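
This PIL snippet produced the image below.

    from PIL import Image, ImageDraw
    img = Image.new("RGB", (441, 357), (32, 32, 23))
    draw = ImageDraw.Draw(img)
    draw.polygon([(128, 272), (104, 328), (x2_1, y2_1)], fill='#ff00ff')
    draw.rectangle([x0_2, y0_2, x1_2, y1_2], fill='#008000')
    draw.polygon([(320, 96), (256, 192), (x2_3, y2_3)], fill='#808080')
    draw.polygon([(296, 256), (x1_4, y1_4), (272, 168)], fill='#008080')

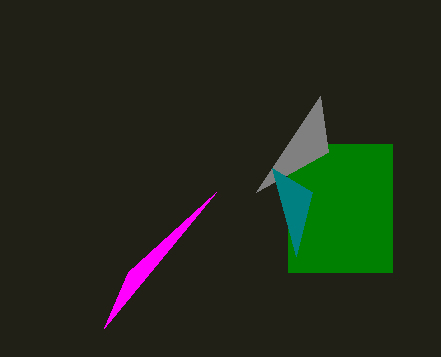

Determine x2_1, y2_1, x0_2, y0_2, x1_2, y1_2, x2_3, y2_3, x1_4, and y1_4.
x2_1 = 216, y2_1 = 192, x0_2 = 288, y0_2 = 144, x1_2 = 392, y1_2 = 272, x2_3 = 328, y2_3 = 152, x1_4 = 312, y1_4 = 192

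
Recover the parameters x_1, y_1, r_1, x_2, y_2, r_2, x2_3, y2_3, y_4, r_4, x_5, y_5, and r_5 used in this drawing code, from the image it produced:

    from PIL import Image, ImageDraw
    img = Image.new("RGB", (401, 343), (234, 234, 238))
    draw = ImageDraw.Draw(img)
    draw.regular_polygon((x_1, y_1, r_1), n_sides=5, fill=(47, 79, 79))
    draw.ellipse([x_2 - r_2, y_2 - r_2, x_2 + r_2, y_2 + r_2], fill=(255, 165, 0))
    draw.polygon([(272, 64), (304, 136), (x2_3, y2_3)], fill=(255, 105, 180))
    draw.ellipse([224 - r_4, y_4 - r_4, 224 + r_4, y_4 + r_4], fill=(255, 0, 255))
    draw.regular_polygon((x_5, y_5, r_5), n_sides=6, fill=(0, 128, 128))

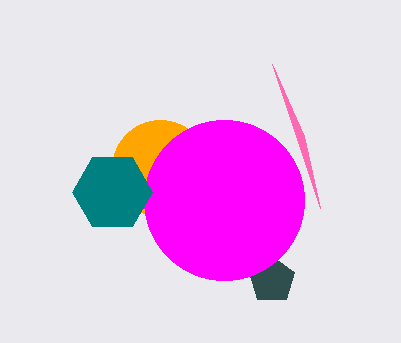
x_1 = 272
y_1 = 280
r_1 = 24
x_2 = 160
y_2 = 168
r_2 = 48
x2_3 = 320
y2_3 = 208
y_4 = 200
r_4 = 80
x_5 = 112
y_5 = 192
r_5 = 40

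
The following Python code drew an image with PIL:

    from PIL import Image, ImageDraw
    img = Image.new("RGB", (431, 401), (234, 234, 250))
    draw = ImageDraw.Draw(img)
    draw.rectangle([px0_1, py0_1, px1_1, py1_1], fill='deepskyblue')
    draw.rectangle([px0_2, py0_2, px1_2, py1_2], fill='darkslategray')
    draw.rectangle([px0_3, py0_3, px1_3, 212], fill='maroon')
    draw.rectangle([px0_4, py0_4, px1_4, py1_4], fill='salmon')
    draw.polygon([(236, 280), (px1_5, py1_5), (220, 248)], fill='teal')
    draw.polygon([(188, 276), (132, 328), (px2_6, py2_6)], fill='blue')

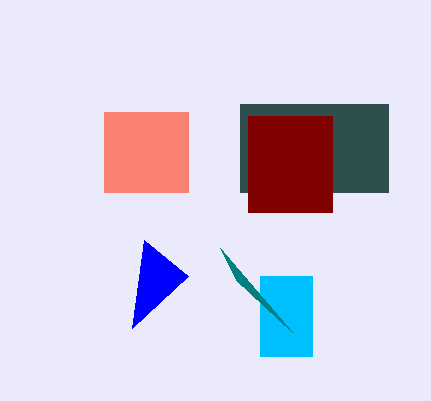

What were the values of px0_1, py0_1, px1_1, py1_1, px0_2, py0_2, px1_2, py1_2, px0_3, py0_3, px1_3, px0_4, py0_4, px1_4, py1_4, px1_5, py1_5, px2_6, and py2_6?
px0_1 = 260; py0_1 = 276; px1_1 = 312; py1_1 = 356; px0_2 = 240; py0_2 = 104; px1_2 = 388; py1_2 = 192; px0_3 = 248; py0_3 = 116; px1_3 = 332; px0_4 = 104; py0_4 = 112; px1_4 = 188; py1_4 = 192; px1_5 = 292; py1_5 = 332; px2_6 = 144; py2_6 = 240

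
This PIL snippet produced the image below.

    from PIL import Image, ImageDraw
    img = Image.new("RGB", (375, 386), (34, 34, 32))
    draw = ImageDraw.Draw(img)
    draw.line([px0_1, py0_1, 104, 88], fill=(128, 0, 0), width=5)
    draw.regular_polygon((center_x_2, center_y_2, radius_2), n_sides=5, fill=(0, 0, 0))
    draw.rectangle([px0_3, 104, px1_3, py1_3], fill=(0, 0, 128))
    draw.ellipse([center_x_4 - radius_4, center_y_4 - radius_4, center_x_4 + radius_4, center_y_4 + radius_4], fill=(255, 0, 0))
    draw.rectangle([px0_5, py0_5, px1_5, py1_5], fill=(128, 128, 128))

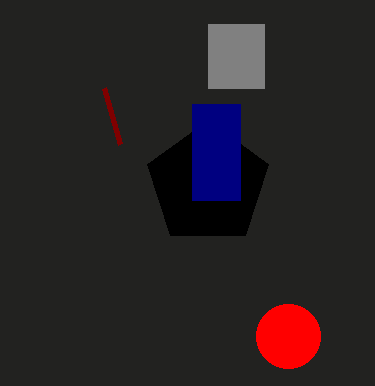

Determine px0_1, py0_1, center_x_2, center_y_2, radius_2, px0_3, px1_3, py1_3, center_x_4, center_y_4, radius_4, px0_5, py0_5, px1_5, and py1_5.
px0_1 = 120
py0_1 = 144
center_x_2 = 208
center_y_2 = 184
radius_2 = 64
px0_3 = 192
px1_3 = 240
py1_3 = 200
center_x_4 = 288
center_y_4 = 336
radius_4 = 32
px0_5 = 208
py0_5 = 24
px1_5 = 264
py1_5 = 88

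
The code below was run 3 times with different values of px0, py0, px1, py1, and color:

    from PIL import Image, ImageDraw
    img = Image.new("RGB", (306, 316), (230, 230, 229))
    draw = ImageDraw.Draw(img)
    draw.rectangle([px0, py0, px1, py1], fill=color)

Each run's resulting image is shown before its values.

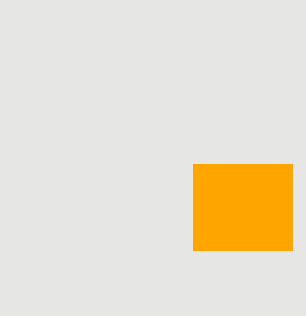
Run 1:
px0 = 193, py0 = 164, px1 = 292, py1 = 250, color = 'orange'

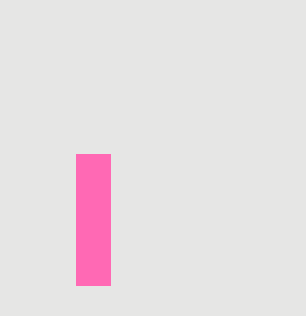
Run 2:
px0 = 76; py0 = 154; px1 = 110; py1 = 285; color = 'hotpink'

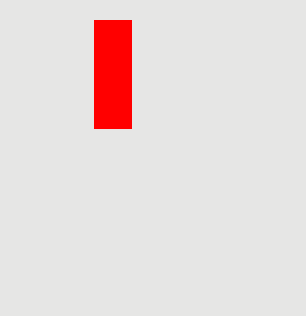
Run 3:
px0 = 94
py0 = 20
px1 = 131
py1 = 128
color = 'red'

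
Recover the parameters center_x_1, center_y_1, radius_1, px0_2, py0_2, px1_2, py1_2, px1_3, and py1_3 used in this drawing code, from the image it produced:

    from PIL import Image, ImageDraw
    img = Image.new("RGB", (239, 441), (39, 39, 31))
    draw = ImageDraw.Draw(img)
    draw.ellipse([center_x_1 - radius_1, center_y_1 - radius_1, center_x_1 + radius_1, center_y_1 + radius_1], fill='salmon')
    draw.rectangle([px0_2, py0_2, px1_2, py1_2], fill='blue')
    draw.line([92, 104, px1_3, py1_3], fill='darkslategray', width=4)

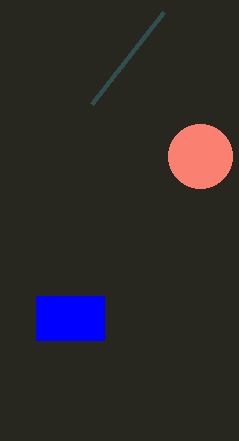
center_x_1 = 200, center_y_1 = 156, radius_1 = 32, px0_2 = 36, py0_2 = 296, px1_2 = 104, py1_2 = 340, px1_3 = 164, py1_3 = 12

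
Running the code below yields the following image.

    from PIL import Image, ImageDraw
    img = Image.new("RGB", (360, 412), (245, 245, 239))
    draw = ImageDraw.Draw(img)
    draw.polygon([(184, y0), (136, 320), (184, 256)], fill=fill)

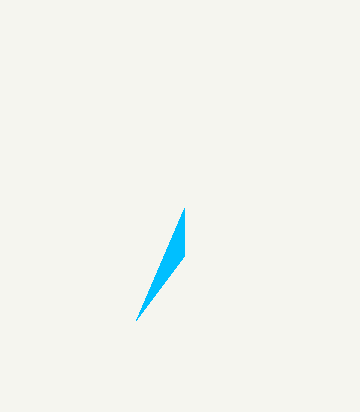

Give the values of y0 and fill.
y0 = 208, fill = 'deepskyblue'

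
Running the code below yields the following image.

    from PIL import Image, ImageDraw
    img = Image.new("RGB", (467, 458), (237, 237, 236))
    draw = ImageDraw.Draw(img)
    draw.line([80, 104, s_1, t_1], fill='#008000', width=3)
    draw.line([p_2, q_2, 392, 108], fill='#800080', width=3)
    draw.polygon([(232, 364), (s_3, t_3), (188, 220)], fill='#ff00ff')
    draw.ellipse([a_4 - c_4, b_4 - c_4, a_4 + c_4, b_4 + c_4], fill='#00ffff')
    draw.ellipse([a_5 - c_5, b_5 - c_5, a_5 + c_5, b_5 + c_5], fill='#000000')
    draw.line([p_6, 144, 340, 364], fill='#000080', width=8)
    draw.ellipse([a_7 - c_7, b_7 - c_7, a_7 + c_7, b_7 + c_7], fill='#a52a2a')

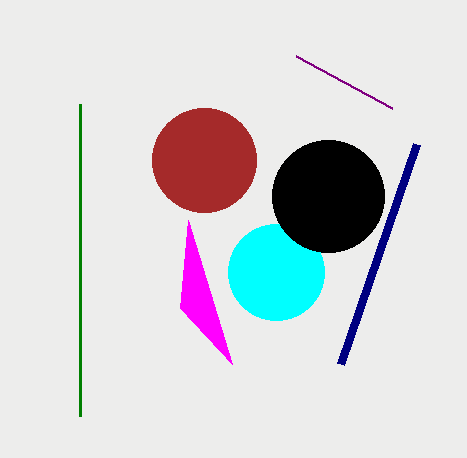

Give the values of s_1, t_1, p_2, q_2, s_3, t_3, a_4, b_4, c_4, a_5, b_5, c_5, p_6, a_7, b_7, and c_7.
s_1 = 80; t_1 = 416; p_2 = 296; q_2 = 56; s_3 = 180; t_3 = 308; a_4 = 276; b_4 = 272; c_4 = 48; a_5 = 328; b_5 = 196; c_5 = 56; p_6 = 416; a_7 = 204; b_7 = 160; c_7 = 52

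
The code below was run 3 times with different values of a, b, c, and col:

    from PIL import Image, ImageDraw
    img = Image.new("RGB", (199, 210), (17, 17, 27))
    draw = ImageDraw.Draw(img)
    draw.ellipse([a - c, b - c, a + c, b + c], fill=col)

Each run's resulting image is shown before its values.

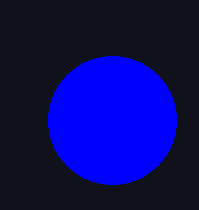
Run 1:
a = 112, b = 120, c = 64, col = 'blue'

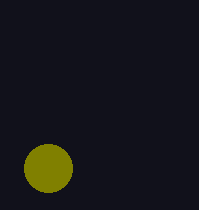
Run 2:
a = 48, b = 168, c = 24, col = 'olive'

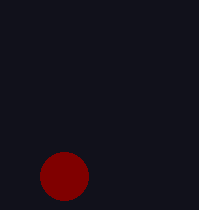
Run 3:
a = 64
b = 176
c = 24
col = 'maroon'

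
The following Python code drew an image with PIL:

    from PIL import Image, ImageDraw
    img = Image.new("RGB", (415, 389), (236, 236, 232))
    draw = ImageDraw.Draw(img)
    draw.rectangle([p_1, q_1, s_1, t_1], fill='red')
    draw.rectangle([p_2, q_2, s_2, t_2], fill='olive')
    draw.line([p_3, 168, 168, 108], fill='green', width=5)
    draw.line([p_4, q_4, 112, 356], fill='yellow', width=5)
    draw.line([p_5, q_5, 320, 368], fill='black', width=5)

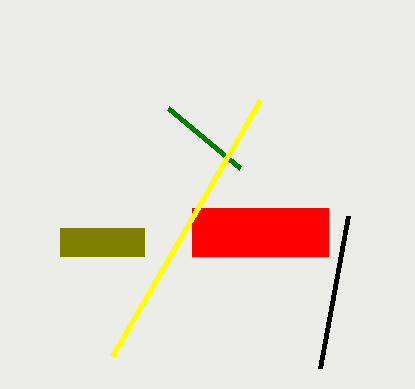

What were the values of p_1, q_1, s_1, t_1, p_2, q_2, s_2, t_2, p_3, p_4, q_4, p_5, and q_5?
p_1 = 192
q_1 = 208
s_1 = 328
t_1 = 256
p_2 = 60
q_2 = 228
s_2 = 144
t_2 = 256
p_3 = 240
p_4 = 260
q_4 = 100
p_5 = 348
q_5 = 216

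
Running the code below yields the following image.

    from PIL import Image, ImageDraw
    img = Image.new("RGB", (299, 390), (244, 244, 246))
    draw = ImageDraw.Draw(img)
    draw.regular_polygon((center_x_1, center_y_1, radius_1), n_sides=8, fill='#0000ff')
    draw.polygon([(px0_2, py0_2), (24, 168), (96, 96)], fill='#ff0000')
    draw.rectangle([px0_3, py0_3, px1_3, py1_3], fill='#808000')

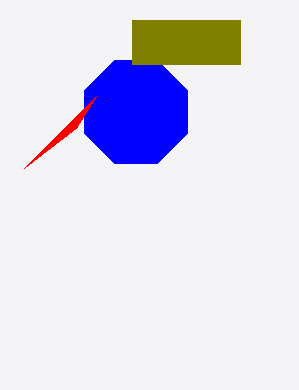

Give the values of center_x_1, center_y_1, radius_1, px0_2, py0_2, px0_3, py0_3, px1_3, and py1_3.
center_x_1 = 136; center_y_1 = 112; radius_1 = 56; px0_2 = 76; py0_2 = 128; px0_3 = 132; py0_3 = 20; px1_3 = 240; py1_3 = 64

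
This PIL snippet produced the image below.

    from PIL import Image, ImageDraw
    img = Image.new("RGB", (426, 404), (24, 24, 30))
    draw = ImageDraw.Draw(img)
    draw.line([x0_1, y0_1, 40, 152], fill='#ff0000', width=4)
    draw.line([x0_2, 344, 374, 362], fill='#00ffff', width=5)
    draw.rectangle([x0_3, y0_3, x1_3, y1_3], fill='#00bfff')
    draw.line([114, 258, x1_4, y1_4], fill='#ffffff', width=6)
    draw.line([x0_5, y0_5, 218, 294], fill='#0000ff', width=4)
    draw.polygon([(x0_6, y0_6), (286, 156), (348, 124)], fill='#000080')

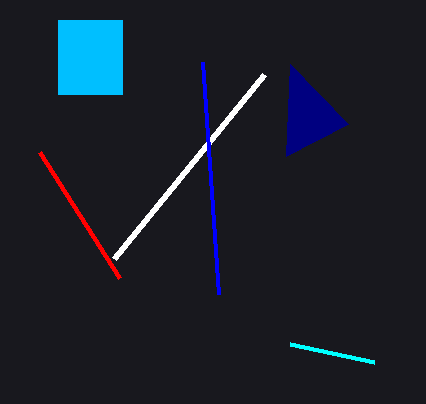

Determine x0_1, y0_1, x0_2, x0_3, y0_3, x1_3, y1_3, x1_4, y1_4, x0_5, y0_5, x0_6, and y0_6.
x0_1 = 120; y0_1 = 278; x0_2 = 290; x0_3 = 58; y0_3 = 20; x1_3 = 122; y1_3 = 94; x1_4 = 264; y1_4 = 74; x0_5 = 202; y0_5 = 62; x0_6 = 290; y0_6 = 64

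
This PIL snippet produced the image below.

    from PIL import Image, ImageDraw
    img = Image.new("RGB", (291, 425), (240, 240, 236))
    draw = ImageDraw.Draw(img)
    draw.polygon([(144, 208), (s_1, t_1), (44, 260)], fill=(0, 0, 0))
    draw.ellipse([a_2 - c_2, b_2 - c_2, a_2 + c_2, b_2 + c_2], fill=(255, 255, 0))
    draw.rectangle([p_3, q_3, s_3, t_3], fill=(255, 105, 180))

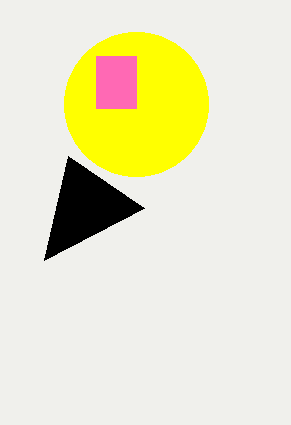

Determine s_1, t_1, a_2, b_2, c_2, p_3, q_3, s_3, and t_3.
s_1 = 68; t_1 = 156; a_2 = 136; b_2 = 104; c_2 = 72; p_3 = 96; q_3 = 56; s_3 = 136; t_3 = 108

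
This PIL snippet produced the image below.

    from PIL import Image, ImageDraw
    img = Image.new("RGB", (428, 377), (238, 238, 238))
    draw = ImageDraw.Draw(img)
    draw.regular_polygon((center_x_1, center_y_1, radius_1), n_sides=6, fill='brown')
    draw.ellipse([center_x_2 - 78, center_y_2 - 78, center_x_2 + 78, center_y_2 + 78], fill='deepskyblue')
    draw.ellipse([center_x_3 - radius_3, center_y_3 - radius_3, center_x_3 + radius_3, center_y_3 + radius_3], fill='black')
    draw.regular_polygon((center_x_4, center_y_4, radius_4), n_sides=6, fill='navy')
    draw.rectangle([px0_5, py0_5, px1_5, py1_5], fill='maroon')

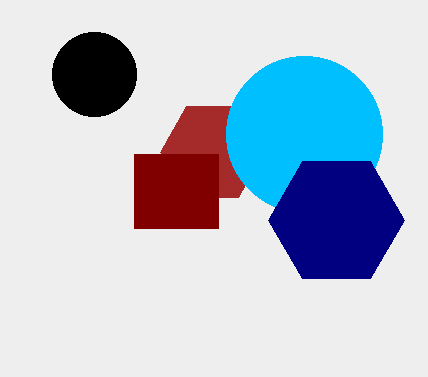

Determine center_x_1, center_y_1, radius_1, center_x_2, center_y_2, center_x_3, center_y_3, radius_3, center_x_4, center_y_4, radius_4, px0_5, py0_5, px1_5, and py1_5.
center_x_1 = 212, center_y_1 = 152, radius_1 = 52, center_x_2 = 304, center_y_2 = 134, center_x_3 = 94, center_y_3 = 74, radius_3 = 42, center_x_4 = 336, center_y_4 = 220, radius_4 = 68, px0_5 = 134, py0_5 = 154, px1_5 = 218, py1_5 = 228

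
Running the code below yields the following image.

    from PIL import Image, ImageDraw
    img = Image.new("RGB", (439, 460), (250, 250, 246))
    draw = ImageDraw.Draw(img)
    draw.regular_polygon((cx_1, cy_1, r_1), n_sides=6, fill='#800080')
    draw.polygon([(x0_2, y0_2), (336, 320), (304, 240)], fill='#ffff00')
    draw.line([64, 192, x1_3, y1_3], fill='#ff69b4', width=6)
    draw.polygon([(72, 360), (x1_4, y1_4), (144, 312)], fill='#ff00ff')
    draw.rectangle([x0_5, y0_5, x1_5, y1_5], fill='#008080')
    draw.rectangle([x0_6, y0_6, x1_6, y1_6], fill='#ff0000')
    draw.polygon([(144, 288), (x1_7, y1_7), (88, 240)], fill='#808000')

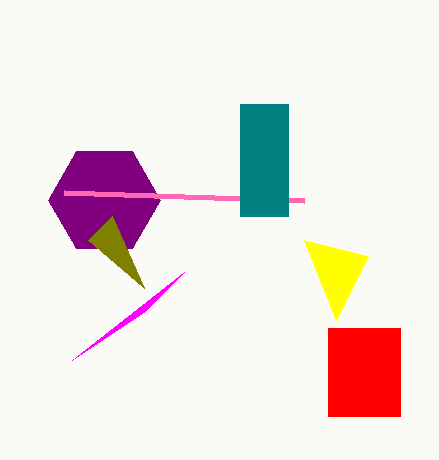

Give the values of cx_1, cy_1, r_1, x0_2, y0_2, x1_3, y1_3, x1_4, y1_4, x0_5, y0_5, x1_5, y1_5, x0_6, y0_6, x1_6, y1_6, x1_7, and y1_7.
cx_1 = 104; cy_1 = 200; r_1 = 56; x0_2 = 368; y0_2 = 256; x1_3 = 304; y1_3 = 200; x1_4 = 184; y1_4 = 272; x0_5 = 240; y0_5 = 104; x1_5 = 288; y1_5 = 216; x0_6 = 328; y0_6 = 328; x1_6 = 400; y1_6 = 416; x1_7 = 112; y1_7 = 216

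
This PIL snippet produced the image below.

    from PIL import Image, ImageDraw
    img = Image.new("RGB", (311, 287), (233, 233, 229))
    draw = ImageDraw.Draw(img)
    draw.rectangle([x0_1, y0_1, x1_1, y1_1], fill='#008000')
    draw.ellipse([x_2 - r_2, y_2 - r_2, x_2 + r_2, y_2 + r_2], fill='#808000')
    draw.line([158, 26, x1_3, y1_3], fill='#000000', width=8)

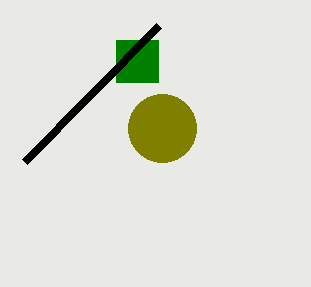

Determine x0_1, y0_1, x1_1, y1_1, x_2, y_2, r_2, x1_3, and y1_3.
x0_1 = 116
y0_1 = 40
x1_1 = 158
y1_1 = 82
x_2 = 162
y_2 = 128
r_2 = 34
x1_3 = 24
y1_3 = 162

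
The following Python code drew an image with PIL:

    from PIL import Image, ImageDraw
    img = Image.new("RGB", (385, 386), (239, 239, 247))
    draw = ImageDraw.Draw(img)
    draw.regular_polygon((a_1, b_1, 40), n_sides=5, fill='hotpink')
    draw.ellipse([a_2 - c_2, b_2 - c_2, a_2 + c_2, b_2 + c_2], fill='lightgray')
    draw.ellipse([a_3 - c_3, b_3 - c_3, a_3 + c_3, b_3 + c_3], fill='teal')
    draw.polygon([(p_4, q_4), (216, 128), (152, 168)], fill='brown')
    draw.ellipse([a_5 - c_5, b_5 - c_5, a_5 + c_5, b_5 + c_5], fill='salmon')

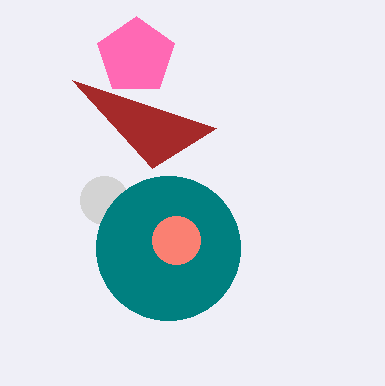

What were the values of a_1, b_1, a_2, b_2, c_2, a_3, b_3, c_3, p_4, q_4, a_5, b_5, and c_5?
a_1 = 136, b_1 = 56, a_2 = 104, b_2 = 200, c_2 = 24, a_3 = 168, b_3 = 248, c_3 = 72, p_4 = 72, q_4 = 80, a_5 = 176, b_5 = 240, c_5 = 24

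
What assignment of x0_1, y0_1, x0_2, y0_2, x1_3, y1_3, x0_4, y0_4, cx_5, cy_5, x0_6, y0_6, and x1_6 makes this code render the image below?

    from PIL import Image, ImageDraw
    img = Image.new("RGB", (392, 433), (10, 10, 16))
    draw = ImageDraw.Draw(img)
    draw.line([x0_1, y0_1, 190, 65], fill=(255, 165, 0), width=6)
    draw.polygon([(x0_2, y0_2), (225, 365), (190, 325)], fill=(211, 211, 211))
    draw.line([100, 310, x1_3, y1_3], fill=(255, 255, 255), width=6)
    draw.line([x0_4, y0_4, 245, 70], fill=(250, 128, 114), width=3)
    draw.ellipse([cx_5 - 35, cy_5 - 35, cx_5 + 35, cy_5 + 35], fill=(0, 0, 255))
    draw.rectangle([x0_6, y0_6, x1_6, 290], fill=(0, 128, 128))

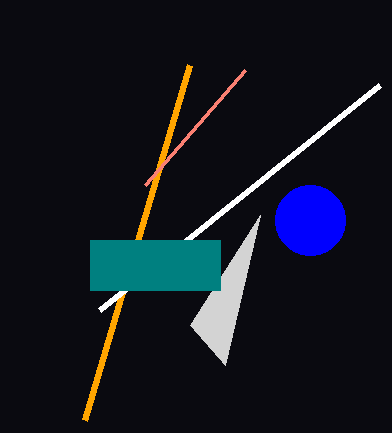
x0_1 = 85; y0_1 = 420; x0_2 = 260; y0_2 = 215; x1_3 = 380; y1_3 = 85; x0_4 = 145; y0_4 = 185; cx_5 = 310; cy_5 = 220; x0_6 = 90; y0_6 = 240; x1_6 = 220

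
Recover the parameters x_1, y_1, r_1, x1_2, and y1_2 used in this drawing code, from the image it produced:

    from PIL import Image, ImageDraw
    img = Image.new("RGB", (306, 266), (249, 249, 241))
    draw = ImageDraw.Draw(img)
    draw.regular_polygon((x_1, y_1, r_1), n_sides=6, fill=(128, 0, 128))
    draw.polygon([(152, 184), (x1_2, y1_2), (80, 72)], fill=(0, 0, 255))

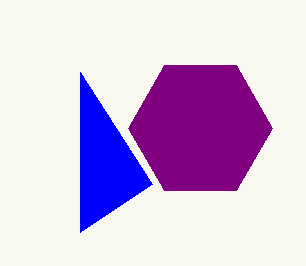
x_1 = 200
y_1 = 128
r_1 = 72
x1_2 = 80
y1_2 = 232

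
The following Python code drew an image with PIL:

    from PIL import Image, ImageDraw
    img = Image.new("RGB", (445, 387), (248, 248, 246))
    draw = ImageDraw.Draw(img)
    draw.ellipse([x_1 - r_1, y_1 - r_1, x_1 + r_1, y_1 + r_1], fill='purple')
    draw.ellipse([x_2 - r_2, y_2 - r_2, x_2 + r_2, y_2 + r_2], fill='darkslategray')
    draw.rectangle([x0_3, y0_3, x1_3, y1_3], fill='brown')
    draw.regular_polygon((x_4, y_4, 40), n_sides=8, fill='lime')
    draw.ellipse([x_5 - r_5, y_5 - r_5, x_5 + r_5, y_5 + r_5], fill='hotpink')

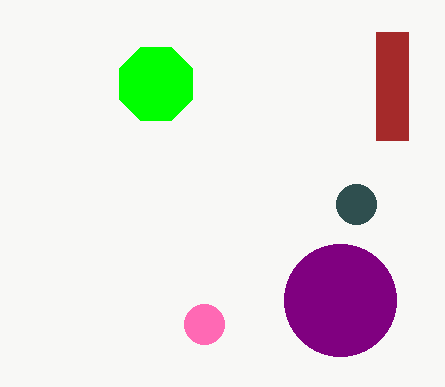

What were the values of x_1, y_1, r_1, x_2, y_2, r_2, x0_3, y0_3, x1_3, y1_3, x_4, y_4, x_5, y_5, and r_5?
x_1 = 340, y_1 = 300, r_1 = 56, x_2 = 356, y_2 = 204, r_2 = 20, x0_3 = 376, y0_3 = 32, x1_3 = 408, y1_3 = 140, x_4 = 156, y_4 = 84, x_5 = 204, y_5 = 324, r_5 = 20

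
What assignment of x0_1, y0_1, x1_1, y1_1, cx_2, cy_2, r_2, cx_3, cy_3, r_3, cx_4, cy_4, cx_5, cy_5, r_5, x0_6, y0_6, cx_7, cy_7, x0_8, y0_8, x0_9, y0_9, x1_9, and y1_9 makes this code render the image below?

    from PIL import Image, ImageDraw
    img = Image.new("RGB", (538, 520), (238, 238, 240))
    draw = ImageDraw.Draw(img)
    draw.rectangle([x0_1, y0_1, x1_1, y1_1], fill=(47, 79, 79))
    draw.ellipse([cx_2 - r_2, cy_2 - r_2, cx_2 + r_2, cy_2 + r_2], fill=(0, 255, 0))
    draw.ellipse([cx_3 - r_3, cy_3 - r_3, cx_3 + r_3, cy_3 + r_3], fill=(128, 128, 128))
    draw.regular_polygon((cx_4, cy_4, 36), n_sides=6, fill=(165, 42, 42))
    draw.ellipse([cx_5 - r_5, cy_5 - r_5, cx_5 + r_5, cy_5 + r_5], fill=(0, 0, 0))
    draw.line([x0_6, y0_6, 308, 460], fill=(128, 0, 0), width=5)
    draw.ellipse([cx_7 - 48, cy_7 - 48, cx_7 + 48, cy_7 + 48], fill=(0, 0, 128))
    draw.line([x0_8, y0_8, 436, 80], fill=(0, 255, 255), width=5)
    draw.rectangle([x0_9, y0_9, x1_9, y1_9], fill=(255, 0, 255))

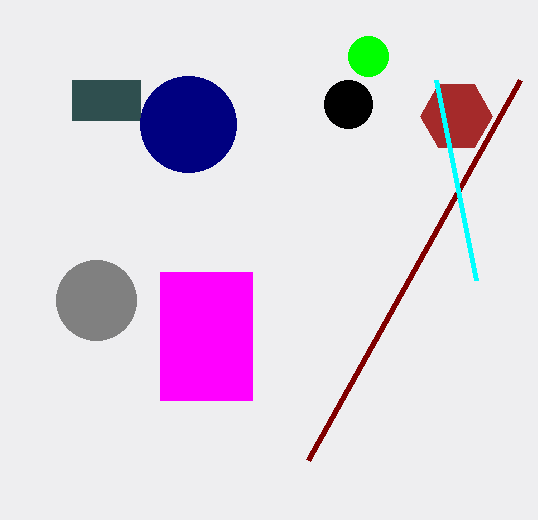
x0_1 = 72, y0_1 = 80, x1_1 = 140, y1_1 = 120, cx_2 = 368, cy_2 = 56, r_2 = 20, cx_3 = 96, cy_3 = 300, r_3 = 40, cx_4 = 456, cy_4 = 116, cx_5 = 348, cy_5 = 104, r_5 = 24, x0_6 = 520, y0_6 = 80, cx_7 = 188, cy_7 = 124, x0_8 = 476, y0_8 = 280, x0_9 = 160, y0_9 = 272, x1_9 = 252, y1_9 = 400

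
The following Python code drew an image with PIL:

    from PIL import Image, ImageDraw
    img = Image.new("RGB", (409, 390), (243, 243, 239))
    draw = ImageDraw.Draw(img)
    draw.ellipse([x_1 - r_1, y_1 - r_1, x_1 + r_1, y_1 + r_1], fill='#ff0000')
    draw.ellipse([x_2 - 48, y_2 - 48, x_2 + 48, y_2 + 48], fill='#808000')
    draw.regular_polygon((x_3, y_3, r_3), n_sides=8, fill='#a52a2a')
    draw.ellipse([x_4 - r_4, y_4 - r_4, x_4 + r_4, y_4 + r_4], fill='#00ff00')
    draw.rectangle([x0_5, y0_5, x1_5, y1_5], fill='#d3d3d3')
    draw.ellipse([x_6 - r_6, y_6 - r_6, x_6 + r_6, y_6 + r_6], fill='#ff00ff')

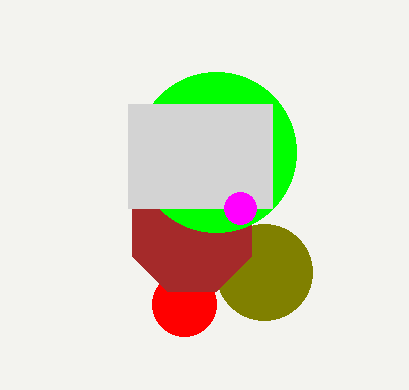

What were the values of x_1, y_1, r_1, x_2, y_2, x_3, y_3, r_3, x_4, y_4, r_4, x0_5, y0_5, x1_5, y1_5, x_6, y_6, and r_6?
x_1 = 184
y_1 = 304
r_1 = 32
x_2 = 264
y_2 = 272
x_3 = 192
y_3 = 232
r_3 = 64
x_4 = 216
y_4 = 152
r_4 = 80
x0_5 = 128
y0_5 = 104
x1_5 = 272
y1_5 = 208
x_6 = 240
y_6 = 208
r_6 = 16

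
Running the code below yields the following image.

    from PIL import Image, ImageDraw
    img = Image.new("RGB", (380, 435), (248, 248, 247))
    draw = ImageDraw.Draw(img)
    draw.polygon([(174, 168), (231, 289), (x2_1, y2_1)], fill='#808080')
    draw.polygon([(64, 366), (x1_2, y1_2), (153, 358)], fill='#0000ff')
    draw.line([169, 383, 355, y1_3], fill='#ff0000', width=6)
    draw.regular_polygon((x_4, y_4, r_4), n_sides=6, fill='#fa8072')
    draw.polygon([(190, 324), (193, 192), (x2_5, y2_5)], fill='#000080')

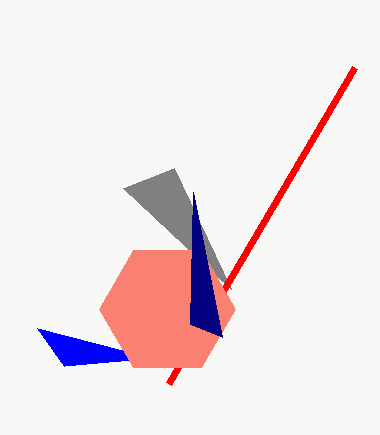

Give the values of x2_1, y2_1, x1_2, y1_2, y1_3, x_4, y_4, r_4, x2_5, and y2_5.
x2_1 = 123
y2_1 = 188
x1_2 = 37
y1_2 = 328
y1_3 = 67
x_4 = 167
y_4 = 309
r_4 = 68
x2_5 = 222
y2_5 = 337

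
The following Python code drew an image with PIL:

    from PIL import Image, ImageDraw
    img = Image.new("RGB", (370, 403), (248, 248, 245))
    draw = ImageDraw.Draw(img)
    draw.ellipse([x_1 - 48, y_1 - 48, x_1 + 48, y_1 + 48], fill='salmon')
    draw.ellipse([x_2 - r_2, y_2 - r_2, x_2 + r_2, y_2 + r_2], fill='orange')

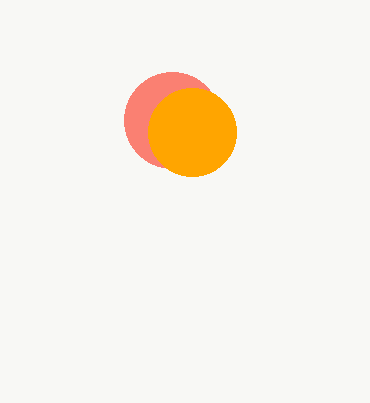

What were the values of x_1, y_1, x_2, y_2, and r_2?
x_1 = 172; y_1 = 120; x_2 = 192; y_2 = 132; r_2 = 44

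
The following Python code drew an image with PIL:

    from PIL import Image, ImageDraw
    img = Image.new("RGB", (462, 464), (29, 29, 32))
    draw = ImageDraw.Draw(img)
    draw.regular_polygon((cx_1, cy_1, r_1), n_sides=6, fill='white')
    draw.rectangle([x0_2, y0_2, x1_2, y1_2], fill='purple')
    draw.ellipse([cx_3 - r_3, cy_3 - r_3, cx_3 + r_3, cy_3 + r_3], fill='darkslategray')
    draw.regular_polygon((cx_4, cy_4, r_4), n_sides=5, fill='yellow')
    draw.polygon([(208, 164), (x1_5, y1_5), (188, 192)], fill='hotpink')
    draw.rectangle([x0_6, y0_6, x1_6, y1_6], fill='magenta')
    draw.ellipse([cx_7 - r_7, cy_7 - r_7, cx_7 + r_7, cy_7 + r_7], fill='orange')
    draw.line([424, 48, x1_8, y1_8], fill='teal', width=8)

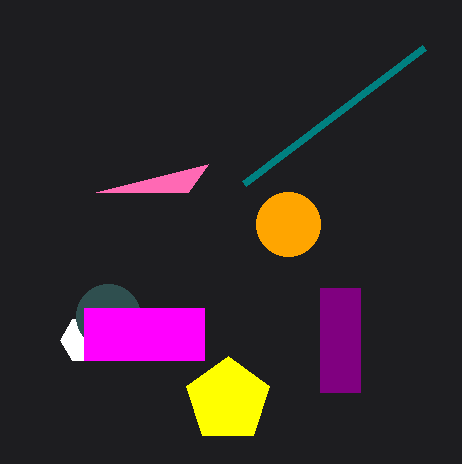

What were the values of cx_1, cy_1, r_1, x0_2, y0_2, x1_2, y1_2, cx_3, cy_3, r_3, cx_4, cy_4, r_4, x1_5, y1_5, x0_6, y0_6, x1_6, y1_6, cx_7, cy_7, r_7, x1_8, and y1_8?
cx_1 = 84; cy_1 = 340; r_1 = 24; x0_2 = 320; y0_2 = 288; x1_2 = 360; y1_2 = 392; cx_3 = 108; cy_3 = 316; r_3 = 32; cx_4 = 228; cy_4 = 400; r_4 = 44; x1_5 = 96; y1_5 = 192; x0_6 = 84; y0_6 = 308; x1_6 = 204; y1_6 = 360; cx_7 = 288; cy_7 = 224; r_7 = 32; x1_8 = 244; y1_8 = 184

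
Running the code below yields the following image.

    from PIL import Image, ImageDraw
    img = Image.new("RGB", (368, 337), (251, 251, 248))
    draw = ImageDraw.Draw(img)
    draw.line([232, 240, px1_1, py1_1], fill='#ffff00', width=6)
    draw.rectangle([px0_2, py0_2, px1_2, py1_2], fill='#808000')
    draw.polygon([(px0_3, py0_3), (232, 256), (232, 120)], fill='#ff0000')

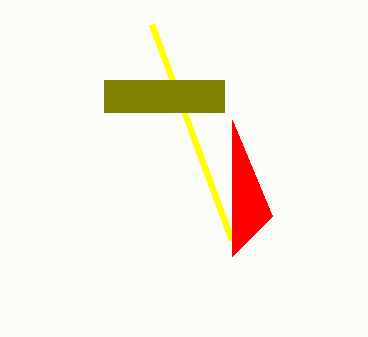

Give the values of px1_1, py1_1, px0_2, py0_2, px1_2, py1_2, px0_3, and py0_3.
px1_1 = 152
py1_1 = 24
px0_2 = 104
py0_2 = 80
px1_2 = 224
py1_2 = 112
px0_3 = 272
py0_3 = 216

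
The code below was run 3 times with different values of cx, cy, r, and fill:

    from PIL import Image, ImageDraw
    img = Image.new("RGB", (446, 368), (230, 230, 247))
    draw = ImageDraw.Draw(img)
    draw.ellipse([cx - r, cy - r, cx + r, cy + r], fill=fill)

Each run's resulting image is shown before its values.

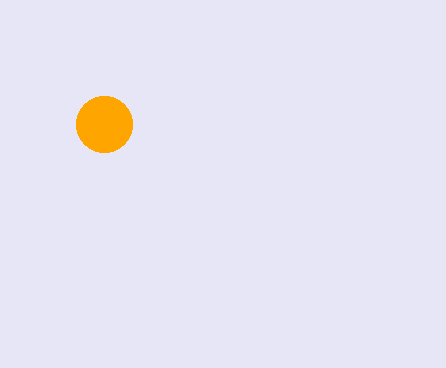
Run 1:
cx = 104, cy = 124, r = 28, fill = 'orange'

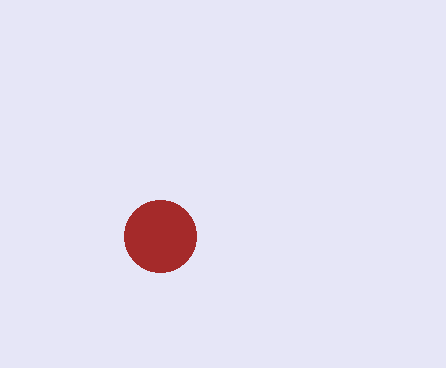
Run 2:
cx = 160, cy = 236, r = 36, fill = 'brown'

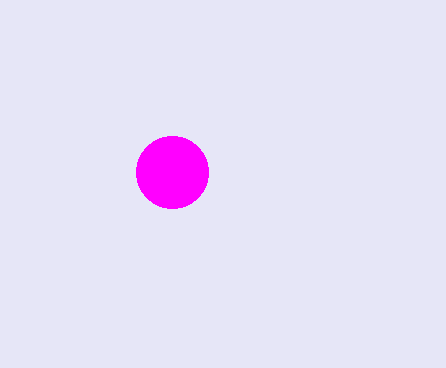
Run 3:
cx = 172
cy = 172
r = 36
fill = 'magenta'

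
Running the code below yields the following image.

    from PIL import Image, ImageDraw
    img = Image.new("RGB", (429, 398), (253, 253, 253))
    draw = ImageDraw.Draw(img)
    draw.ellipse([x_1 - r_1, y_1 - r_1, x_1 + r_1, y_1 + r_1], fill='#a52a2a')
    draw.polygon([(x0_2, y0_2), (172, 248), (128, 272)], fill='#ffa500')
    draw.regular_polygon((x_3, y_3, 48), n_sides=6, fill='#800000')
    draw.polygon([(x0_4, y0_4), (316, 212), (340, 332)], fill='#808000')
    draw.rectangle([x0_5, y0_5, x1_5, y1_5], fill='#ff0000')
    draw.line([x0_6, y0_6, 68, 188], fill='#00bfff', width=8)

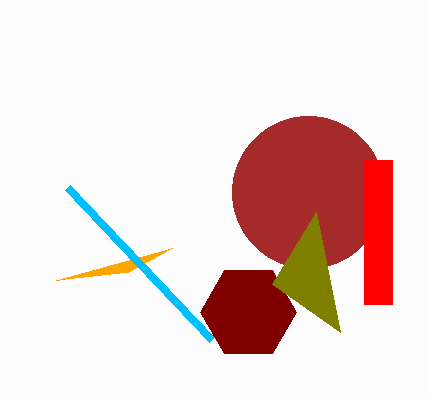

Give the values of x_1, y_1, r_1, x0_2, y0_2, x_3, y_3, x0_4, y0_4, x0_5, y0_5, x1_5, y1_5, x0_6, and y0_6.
x_1 = 308; y_1 = 192; r_1 = 76; x0_2 = 56; y0_2 = 280; x_3 = 248; y_3 = 312; x0_4 = 272; y0_4 = 284; x0_5 = 364; y0_5 = 160; x1_5 = 392; y1_5 = 304; x0_6 = 212; y0_6 = 340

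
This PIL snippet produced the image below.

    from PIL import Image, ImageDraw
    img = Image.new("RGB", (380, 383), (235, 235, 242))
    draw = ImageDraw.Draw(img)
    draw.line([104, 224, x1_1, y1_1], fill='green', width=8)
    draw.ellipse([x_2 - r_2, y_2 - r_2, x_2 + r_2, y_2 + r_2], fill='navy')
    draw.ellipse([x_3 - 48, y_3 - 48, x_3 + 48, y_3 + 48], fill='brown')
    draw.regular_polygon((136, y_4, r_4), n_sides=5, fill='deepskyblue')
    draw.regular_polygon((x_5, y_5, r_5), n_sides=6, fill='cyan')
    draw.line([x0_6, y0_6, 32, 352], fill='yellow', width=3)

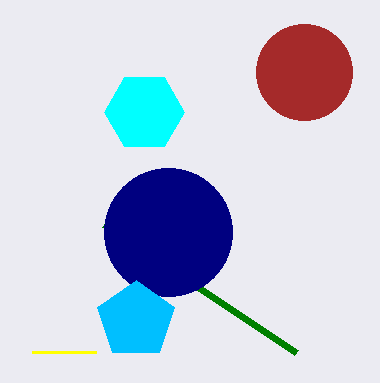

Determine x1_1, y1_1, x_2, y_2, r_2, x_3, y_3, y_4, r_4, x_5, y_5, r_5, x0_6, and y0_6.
x1_1 = 296, y1_1 = 352, x_2 = 168, y_2 = 232, r_2 = 64, x_3 = 304, y_3 = 72, y_4 = 320, r_4 = 40, x_5 = 144, y_5 = 112, r_5 = 40, x0_6 = 96, y0_6 = 352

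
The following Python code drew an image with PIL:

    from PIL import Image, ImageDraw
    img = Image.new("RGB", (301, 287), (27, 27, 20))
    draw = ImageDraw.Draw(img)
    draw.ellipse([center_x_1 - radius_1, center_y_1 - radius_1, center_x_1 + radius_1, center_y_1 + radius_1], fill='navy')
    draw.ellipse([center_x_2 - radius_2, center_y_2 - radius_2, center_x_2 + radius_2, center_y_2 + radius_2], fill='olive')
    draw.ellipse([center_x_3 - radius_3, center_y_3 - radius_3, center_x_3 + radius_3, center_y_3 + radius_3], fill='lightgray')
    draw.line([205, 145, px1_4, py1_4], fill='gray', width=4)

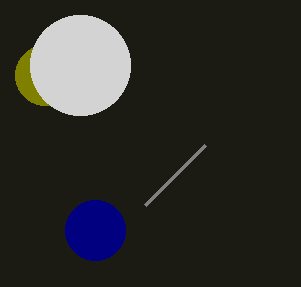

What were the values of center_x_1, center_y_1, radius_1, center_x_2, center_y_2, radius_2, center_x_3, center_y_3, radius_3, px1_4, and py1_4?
center_x_1 = 95
center_y_1 = 230
radius_1 = 30
center_x_2 = 45
center_y_2 = 75
radius_2 = 30
center_x_3 = 80
center_y_3 = 65
radius_3 = 50
px1_4 = 145
py1_4 = 205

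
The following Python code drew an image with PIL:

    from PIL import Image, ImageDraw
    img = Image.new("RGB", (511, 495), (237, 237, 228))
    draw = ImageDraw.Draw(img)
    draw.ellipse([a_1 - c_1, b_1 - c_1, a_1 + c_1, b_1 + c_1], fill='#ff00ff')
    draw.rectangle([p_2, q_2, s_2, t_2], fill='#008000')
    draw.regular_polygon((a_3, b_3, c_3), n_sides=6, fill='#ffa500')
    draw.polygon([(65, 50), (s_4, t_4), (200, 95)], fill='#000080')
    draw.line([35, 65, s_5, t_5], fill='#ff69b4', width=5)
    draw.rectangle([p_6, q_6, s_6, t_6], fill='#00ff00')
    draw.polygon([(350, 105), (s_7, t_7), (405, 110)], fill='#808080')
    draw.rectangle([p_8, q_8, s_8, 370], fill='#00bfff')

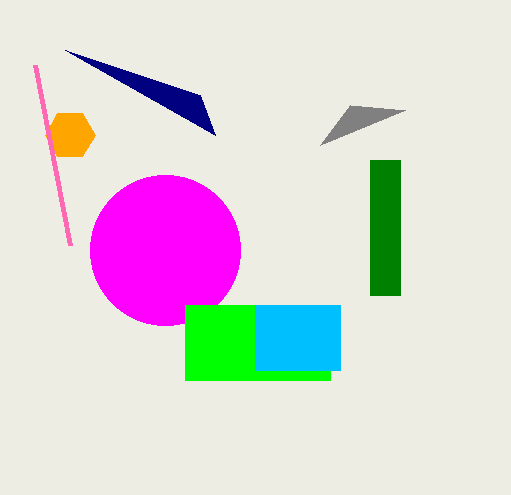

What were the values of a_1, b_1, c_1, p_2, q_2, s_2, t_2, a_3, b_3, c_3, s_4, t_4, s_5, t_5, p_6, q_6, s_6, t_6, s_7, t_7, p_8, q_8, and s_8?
a_1 = 165; b_1 = 250; c_1 = 75; p_2 = 370; q_2 = 160; s_2 = 400; t_2 = 295; a_3 = 70; b_3 = 135; c_3 = 25; s_4 = 215; t_4 = 135; s_5 = 70; t_5 = 245; p_6 = 185; q_6 = 305; s_6 = 330; t_6 = 380; s_7 = 320; t_7 = 145; p_8 = 255; q_8 = 305; s_8 = 340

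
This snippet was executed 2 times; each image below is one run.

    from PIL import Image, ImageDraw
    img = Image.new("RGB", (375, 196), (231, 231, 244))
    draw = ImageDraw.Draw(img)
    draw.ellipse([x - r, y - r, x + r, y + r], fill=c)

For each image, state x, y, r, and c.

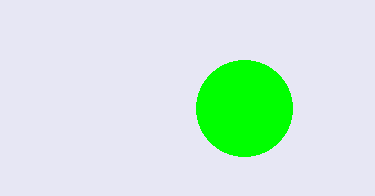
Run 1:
x = 244; y = 108; r = 48; c = 'lime'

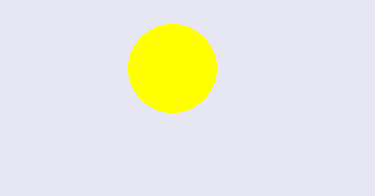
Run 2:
x = 172
y = 68
r = 44
c = 'yellow'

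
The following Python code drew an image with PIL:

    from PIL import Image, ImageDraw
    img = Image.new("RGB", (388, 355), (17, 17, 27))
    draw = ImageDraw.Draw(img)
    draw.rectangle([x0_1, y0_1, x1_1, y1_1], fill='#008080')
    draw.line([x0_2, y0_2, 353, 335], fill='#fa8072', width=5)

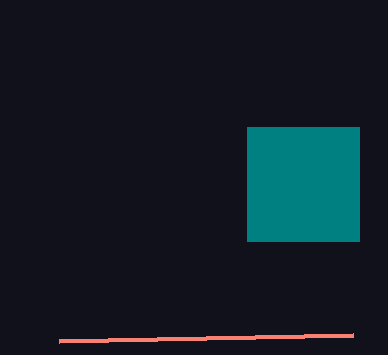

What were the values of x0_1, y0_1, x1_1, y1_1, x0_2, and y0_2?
x0_1 = 247; y0_1 = 127; x1_1 = 359; y1_1 = 241; x0_2 = 59; y0_2 = 341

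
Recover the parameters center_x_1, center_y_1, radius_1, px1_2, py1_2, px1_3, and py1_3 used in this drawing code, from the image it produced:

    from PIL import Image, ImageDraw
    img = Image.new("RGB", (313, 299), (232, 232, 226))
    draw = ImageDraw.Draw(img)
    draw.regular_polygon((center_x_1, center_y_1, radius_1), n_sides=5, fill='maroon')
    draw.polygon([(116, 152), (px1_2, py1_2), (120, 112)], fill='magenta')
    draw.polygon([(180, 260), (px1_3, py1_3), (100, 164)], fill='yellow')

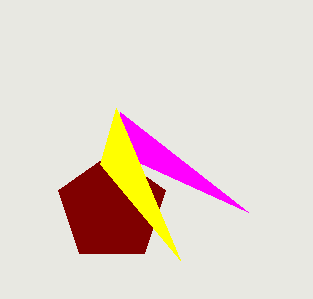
center_x_1 = 112; center_y_1 = 208; radius_1 = 56; px1_2 = 248; py1_2 = 212; px1_3 = 116; py1_3 = 108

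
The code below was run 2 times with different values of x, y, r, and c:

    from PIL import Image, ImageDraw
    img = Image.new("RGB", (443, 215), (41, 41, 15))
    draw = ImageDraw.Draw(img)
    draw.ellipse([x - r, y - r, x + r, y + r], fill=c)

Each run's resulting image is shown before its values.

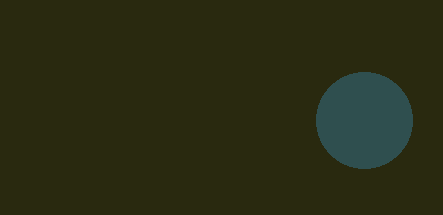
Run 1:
x = 364; y = 120; r = 48; c = 'darkslategray'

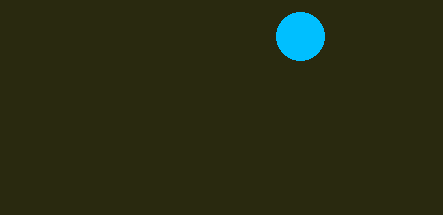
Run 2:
x = 300
y = 36
r = 24
c = 'deepskyblue'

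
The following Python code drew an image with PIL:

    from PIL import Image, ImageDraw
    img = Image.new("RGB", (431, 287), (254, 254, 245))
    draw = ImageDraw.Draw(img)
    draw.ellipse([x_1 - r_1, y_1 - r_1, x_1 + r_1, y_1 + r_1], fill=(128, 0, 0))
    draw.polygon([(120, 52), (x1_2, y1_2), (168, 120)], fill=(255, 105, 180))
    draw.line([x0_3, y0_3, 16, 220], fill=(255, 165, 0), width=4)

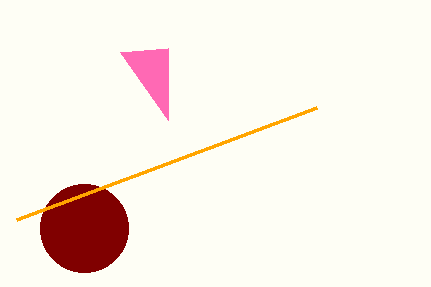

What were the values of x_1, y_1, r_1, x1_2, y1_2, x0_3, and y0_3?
x_1 = 84
y_1 = 228
r_1 = 44
x1_2 = 168
y1_2 = 48
x0_3 = 316
y0_3 = 108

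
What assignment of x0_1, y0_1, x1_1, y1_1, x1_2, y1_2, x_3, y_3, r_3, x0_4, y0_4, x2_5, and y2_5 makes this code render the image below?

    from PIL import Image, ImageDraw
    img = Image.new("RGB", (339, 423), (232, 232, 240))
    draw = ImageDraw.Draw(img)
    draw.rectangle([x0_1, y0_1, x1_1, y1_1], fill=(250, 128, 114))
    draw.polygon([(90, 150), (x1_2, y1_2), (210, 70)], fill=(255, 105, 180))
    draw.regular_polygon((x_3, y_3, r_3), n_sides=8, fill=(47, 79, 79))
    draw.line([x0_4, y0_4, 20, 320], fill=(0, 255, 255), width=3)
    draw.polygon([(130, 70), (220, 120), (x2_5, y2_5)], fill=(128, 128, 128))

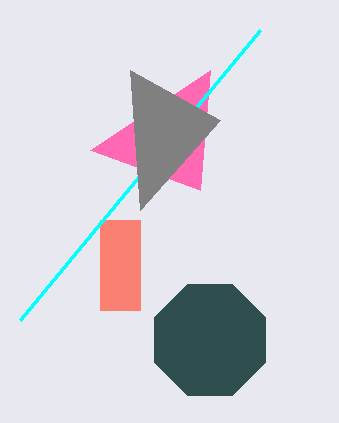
x0_1 = 100, y0_1 = 220, x1_1 = 140, y1_1 = 310, x1_2 = 200, y1_2 = 190, x_3 = 210, y_3 = 340, r_3 = 60, x0_4 = 260, y0_4 = 30, x2_5 = 140, y2_5 = 210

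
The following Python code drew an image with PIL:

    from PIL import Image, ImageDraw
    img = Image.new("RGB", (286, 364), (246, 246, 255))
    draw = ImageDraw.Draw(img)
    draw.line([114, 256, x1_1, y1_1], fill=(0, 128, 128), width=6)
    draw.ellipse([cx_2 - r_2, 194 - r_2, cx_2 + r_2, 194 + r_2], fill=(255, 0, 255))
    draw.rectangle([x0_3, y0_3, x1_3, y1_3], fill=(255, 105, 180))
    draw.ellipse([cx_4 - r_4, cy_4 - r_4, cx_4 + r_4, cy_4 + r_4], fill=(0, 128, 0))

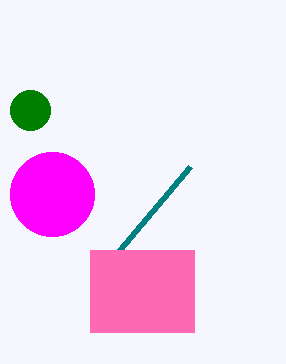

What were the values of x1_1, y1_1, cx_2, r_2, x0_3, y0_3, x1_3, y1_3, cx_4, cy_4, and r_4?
x1_1 = 190; y1_1 = 166; cx_2 = 52; r_2 = 42; x0_3 = 90; y0_3 = 250; x1_3 = 194; y1_3 = 332; cx_4 = 30; cy_4 = 110; r_4 = 20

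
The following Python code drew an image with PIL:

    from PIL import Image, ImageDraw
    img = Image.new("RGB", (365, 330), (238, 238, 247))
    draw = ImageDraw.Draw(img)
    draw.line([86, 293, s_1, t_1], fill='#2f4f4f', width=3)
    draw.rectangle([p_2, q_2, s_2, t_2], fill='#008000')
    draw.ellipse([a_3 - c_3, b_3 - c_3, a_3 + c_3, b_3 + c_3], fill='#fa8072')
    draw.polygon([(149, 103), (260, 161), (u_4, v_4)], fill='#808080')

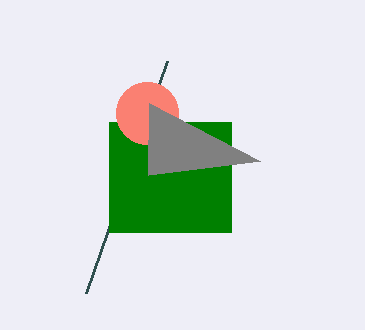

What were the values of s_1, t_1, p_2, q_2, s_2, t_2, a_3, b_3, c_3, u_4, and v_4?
s_1 = 167
t_1 = 61
p_2 = 109
q_2 = 122
s_2 = 231
t_2 = 232
a_3 = 147
b_3 = 113
c_3 = 31
u_4 = 148
v_4 = 175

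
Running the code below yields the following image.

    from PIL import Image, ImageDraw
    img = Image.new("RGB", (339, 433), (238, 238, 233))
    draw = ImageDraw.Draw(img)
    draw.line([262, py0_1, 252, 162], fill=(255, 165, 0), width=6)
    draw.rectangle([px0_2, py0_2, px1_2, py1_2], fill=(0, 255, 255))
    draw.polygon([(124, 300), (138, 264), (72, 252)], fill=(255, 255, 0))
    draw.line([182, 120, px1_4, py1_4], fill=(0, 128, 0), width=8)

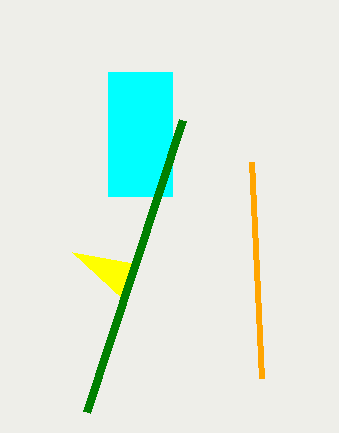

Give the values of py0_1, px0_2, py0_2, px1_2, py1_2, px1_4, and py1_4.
py0_1 = 378
px0_2 = 108
py0_2 = 72
px1_2 = 172
py1_2 = 196
px1_4 = 86
py1_4 = 412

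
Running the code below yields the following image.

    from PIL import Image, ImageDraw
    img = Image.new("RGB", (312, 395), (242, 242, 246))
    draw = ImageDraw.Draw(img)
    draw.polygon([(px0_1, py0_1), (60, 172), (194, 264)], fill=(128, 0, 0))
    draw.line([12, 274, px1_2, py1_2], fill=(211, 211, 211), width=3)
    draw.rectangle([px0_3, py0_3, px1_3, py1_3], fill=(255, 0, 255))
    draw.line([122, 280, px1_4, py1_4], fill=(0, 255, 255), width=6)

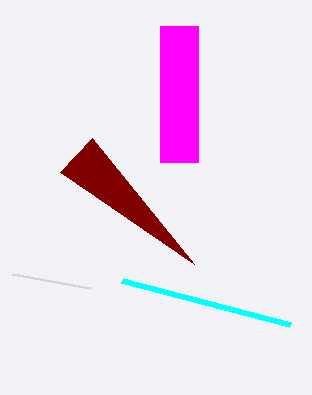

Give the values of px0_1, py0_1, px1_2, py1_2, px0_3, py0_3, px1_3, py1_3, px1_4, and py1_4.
px0_1 = 92
py0_1 = 138
px1_2 = 90
py1_2 = 288
px0_3 = 160
py0_3 = 26
px1_3 = 198
py1_3 = 162
px1_4 = 290
py1_4 = 324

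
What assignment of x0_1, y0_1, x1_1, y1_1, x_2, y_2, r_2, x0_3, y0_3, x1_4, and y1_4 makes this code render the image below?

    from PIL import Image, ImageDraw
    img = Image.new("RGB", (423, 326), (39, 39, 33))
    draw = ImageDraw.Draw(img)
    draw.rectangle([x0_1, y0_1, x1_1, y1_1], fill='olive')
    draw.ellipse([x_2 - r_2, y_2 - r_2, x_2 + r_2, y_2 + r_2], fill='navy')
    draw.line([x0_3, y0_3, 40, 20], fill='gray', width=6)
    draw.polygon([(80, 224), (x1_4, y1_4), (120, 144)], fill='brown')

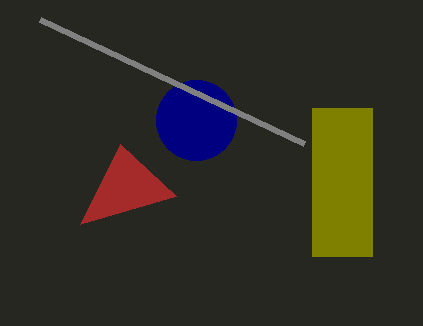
x0_1 = 312, y0_1 = 108, x1_1 = 372, y1_1 = 256, x_2 = 196, y_2 = 120, r_2 = 40, x0_3 = 304, y0_3 = 144, x1_4 = 176, y1_4 = 196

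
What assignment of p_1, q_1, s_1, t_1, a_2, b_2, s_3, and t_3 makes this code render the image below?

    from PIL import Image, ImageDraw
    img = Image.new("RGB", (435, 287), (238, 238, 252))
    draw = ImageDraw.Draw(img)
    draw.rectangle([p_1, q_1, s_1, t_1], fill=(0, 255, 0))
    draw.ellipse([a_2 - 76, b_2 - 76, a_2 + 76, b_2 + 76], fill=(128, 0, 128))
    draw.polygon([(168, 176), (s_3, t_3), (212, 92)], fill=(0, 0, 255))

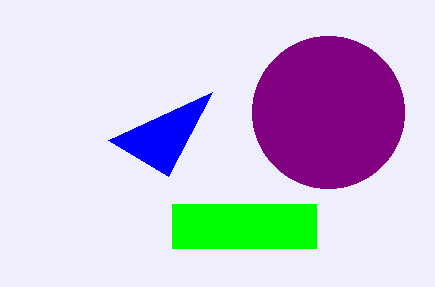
p_1 = 172; q_1 = 204; s_1 = 316; t_1 = 248; a_2 = 328; b_2 = 112; s_3 = 108; t_3 = 140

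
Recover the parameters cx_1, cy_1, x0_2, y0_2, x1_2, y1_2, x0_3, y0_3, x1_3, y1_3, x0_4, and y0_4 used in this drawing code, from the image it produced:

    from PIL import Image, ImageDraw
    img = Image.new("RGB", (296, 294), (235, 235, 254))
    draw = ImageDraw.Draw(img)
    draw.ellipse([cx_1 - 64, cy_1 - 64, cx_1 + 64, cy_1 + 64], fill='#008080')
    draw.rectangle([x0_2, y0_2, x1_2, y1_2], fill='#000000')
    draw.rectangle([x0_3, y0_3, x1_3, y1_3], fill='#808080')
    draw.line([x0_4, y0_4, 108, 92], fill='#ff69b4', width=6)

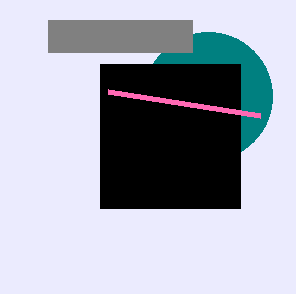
cx_1 = 208, cy_1 = 96, x0_2 = 100, y0_2 = 64, x1_2 = 240, y1_2 = 208, x0_3 = 48, y0_3 = 20, x1_3 = 192, y1_3 = 52, x0_4 = 260, y0_4 = 116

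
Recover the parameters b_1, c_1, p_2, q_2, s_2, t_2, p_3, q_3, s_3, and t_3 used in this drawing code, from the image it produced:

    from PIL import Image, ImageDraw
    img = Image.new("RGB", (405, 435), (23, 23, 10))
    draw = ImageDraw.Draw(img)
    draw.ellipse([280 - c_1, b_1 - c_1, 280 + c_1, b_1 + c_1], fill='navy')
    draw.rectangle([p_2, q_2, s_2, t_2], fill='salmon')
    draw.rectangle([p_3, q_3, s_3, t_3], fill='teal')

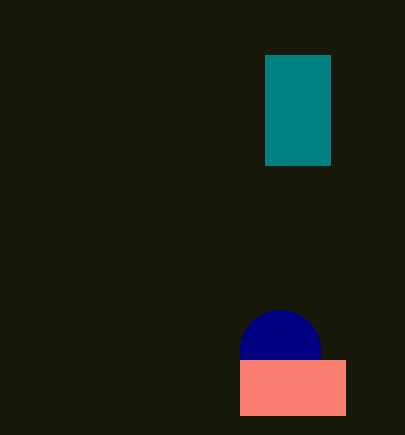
b_1 = 350
c_1 = 40
p_2 = 240
q_2 = 360
s_2 = 345
t_2 = 415
p_3 = 265
q_3 = 55
s_3 = 330
t_3 = 165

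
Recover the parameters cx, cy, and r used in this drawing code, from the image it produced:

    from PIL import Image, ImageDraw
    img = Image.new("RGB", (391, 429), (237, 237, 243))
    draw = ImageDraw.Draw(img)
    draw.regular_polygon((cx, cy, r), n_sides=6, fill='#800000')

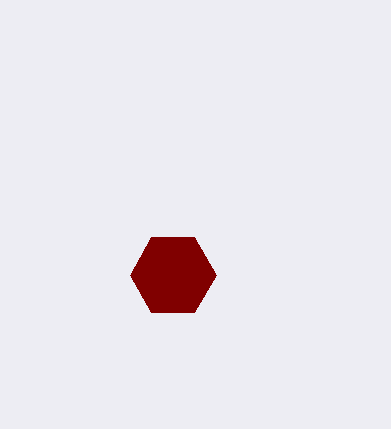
cx = 173, cy = 275, r = 43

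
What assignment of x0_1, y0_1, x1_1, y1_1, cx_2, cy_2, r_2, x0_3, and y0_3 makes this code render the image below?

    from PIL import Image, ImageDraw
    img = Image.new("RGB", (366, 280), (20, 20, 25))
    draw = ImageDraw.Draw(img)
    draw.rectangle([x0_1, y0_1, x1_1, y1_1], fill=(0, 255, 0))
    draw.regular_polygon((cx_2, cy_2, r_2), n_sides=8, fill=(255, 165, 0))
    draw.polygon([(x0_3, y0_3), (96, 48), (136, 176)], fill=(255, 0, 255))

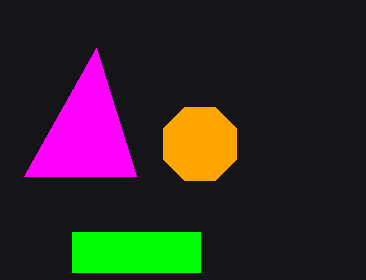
x0_1 = 72
y0_1 = 232
x1_1 = 200
y1_1 = 272
cx_2 = 200
cy_2 = 144
r_2 = 40
x0_3 = 24
y0_3 = 176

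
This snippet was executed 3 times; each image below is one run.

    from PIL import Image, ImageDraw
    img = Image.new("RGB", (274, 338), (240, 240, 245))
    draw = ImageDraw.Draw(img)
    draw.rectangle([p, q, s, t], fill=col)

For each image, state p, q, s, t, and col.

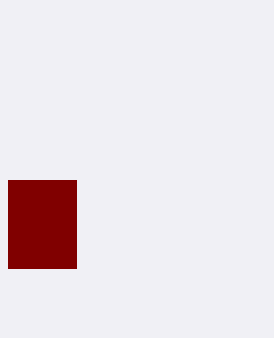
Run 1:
p = 8, q = 180, s = 76, t = 268, col = 'maroon'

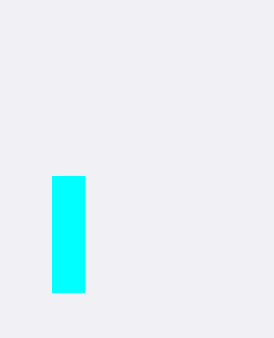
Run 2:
p = 52; q = 176; s = 84; t = 292; col = 'cyan'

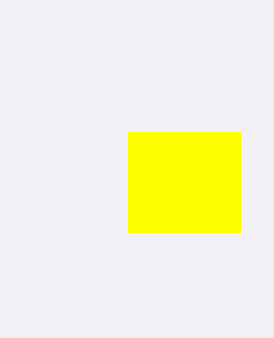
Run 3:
p = 128
q = 132
s = 240
t = 232
col = 'yellow'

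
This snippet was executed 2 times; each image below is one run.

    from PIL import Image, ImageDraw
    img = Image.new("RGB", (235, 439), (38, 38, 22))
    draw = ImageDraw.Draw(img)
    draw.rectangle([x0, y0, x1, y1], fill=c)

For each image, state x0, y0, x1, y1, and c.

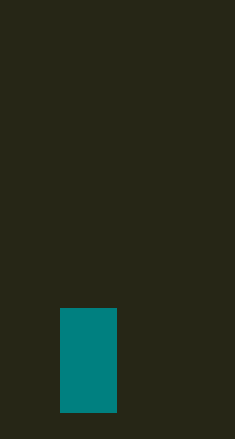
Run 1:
x0 = 60, y0 = 308, x1 = 116, y1 = 412, c = 'teal'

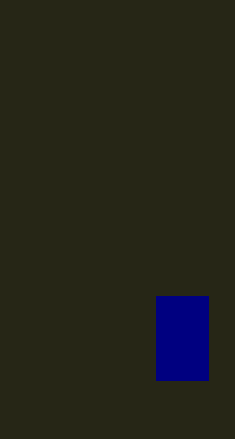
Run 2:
x0 = 156; y0 = 296; x1 = 208; y1 = 380; c = 'navy'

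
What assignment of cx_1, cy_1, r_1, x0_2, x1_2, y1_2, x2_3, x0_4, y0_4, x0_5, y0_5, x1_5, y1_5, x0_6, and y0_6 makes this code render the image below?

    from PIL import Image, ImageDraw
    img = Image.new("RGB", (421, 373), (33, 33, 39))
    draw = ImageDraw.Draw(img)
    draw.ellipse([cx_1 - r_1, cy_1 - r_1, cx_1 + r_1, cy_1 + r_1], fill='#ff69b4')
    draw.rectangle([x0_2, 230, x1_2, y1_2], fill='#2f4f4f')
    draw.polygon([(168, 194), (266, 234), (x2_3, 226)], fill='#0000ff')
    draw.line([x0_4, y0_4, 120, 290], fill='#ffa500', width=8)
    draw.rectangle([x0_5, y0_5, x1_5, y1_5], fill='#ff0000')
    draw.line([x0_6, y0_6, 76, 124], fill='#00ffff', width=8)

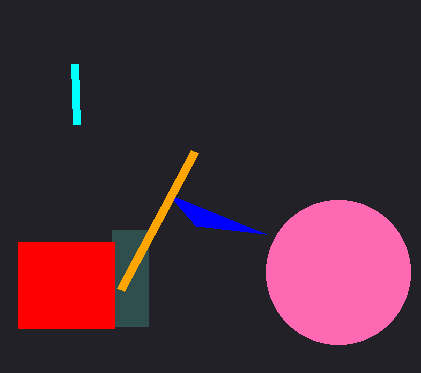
cx_1 = 338
cy_1 = 272
r_1 = 72
x0_2 = 112
x1_2 = 148
y1_2 = 326
x2_3 = 196
x0_4 = 194
y0_4 = 152
x0_5 = 18
y0_5 = 242
x1_5 = 114
y1_5 = 328
x0_6 = 74
y0_6 = 64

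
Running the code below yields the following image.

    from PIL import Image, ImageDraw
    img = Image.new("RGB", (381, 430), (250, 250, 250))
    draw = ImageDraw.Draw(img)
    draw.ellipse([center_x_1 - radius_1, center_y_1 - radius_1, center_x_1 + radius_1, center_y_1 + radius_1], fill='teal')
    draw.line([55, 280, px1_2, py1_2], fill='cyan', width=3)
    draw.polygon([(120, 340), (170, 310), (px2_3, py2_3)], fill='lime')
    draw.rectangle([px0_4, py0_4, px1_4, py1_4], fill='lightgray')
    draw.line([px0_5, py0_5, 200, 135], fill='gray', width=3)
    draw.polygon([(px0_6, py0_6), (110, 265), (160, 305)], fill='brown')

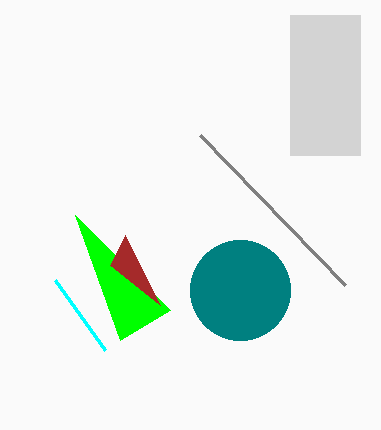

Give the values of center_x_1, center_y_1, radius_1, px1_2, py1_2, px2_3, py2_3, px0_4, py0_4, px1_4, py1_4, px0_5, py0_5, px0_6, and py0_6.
center_x_1 = 240; center_y_1 = 290; radius_1 = 50; px1_2 = 105; py1_2 = 350; px2_3 = 75; py2_3 = 215; px0_4 = 290; py0_4 = 15; px1_4 = 360; py1_4 = 155; px0_5 = 345; py0_5 = 285; px0_6 = 125; py0_6 = 235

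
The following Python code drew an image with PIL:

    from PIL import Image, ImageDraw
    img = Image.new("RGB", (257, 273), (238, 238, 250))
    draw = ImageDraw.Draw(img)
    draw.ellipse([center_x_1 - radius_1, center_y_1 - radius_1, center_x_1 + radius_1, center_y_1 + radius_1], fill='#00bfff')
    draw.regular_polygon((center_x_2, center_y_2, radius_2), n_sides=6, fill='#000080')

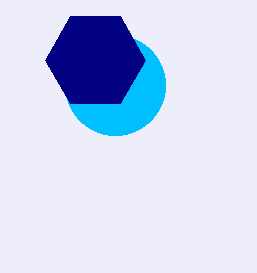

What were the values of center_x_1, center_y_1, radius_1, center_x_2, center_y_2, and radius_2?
center_x_1 = 115
center_y_1 = 85
radius_1 = 50
center_x_2 = 95
center_y_2 = 60
radius_2 = 50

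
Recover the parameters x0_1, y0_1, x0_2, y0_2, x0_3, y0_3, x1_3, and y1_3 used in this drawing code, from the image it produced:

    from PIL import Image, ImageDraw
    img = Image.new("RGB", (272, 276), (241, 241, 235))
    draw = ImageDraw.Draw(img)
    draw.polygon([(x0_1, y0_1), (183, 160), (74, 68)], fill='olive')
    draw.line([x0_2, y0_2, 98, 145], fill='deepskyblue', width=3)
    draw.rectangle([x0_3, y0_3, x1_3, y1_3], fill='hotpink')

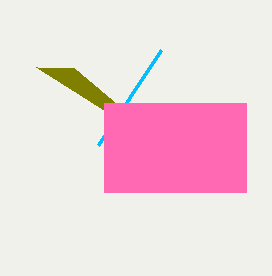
x0_1 = 36, y0_1 = 67, x0_2 = 161, y0_2 = 50, x0_3 = 104, y0_3 = 103, x1_3 = 246, y1_3 = 192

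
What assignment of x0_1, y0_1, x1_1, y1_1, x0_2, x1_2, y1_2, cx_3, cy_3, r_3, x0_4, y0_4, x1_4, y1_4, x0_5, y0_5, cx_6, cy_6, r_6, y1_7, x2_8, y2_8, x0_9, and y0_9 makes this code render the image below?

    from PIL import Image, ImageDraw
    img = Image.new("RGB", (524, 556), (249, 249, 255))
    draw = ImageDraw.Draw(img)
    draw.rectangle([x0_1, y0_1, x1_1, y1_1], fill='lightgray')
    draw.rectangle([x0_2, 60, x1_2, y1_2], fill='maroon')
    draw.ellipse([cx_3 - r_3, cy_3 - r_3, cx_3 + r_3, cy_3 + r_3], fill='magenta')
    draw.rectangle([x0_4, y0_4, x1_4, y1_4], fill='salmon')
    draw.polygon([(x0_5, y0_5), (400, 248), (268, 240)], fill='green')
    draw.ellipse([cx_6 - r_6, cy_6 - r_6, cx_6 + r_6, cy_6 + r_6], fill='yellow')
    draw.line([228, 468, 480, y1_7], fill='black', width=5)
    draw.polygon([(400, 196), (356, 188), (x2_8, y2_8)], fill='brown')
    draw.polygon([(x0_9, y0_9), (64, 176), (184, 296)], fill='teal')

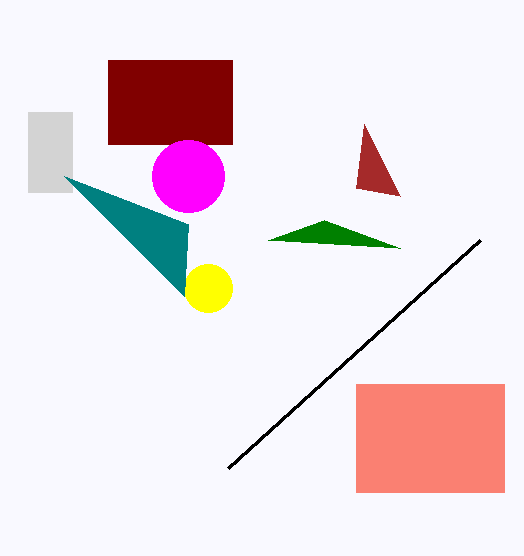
x0_1 = 28; y0_1 = 112; x1_1 = 72; y1_1 = 192; x0_2 = 108; x1_2 = 232; y1_2 = 144; cx_3 = 188; cy_3 = 176; r_3 = 36; x0_4 = 356; y0_4 = 384; x1_4 = 504; y1_4 = 492; x0_5 = 324; y0_5 = 220; cx_6 = 208; cy_6 = 288; r_6 = 24; y1_7 = 240; x2_8 = 364; y2_8 = 124; x0_9 = 188; y0_9 = 224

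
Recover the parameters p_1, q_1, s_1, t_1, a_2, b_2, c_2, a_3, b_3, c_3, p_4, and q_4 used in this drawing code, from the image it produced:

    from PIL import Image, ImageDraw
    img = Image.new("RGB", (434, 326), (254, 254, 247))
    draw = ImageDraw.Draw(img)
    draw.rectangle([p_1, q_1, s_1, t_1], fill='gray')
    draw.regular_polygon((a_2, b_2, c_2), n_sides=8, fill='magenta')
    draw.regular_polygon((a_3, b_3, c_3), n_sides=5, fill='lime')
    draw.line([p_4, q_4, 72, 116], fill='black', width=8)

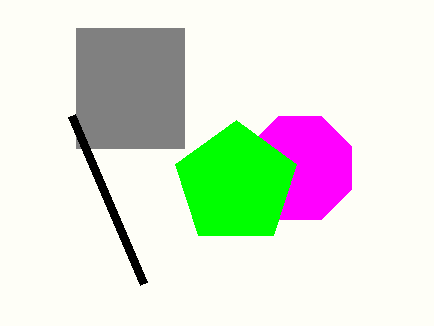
p_1 = 76; q_1 = 28; s_1 = 184; t_1 = 148; a_2 = 300; b_2 = 168; c_2 = 56; a_3 = 236; b_3 = 184; c_3 = 64; p_4 = 144; q_4 = 284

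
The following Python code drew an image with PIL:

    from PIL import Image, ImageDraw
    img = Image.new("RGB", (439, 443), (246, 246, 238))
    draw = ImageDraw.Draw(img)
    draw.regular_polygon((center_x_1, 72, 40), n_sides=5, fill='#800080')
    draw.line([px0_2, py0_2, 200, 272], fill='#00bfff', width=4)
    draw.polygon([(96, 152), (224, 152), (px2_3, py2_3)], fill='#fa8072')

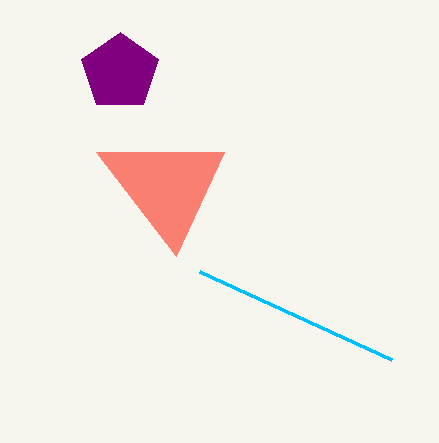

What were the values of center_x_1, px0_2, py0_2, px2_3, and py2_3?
center_x_1 = 120, px0_2 = 392, py0_2 = 360, px2_3 = 176, py2_3 = 256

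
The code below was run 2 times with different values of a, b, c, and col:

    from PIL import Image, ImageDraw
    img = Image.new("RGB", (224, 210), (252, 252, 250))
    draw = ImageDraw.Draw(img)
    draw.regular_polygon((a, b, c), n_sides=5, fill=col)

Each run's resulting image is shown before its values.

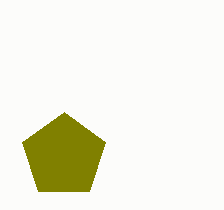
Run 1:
a = 64; b = 156; c = 44; col = 'olive'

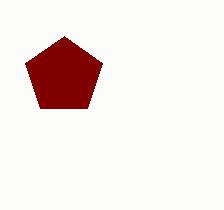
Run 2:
a = 64; b = 76; c = 40; col = 'maroon'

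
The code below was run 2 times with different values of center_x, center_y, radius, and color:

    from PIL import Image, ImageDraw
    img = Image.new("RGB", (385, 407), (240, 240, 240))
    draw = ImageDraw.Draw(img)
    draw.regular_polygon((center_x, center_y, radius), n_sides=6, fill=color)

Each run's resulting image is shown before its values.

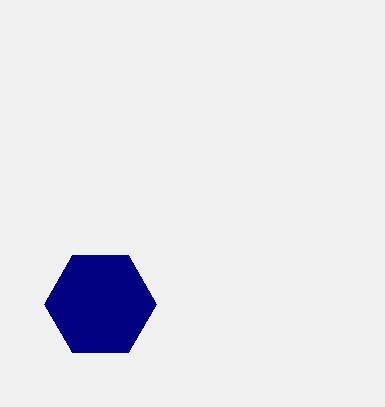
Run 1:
center_x = 100; center_y = 304; radius = 56; color = 'navy'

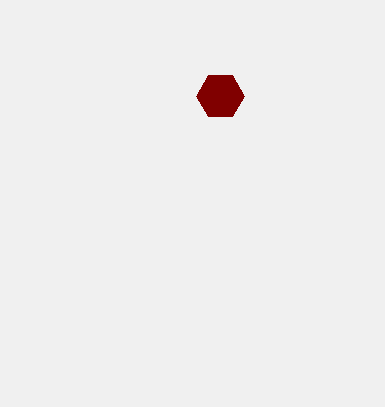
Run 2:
center_x = 220
center_y = 96
radius = 24
color = 'maroon'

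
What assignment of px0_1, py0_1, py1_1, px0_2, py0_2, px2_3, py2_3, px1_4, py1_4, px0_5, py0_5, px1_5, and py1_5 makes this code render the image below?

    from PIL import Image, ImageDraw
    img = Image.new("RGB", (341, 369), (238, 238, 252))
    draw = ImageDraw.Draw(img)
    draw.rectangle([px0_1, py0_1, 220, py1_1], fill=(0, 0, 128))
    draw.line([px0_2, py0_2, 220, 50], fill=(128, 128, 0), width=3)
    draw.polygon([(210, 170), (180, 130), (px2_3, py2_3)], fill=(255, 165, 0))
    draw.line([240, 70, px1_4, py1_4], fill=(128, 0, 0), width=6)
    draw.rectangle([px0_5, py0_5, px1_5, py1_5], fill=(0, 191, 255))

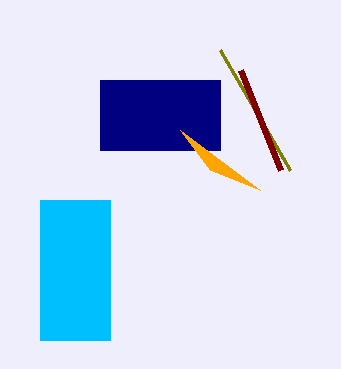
px0_1 = 100, py0_1 = 80, py1_1 = 150, px0_2 = 290, py0_2 = 170, px2_3 = 260, py2_3 = 190, px1_4 = 280, py1_4 = 170, px0_5 = 40, py0_5 = 200, px1_5 = 110, py1_5 = 340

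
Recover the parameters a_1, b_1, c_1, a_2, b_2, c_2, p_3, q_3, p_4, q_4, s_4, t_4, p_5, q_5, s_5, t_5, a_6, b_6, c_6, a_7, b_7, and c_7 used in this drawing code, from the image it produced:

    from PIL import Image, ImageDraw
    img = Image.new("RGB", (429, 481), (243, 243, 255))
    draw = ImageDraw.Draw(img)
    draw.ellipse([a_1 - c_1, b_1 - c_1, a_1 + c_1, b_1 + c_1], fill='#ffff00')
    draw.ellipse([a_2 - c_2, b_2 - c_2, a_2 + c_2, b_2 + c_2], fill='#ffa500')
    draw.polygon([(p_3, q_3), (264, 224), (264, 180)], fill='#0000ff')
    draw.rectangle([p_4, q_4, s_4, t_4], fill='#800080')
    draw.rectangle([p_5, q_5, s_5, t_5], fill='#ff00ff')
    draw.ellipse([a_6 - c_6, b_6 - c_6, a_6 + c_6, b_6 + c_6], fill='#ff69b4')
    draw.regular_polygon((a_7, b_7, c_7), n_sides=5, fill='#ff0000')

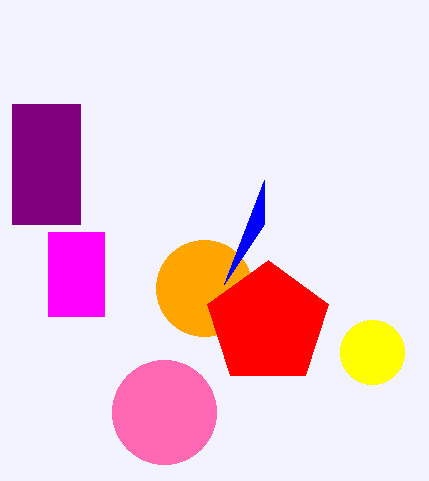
a_1 = 372
b_1 = 352
c_1 = 32
a_2 = 204
b_2 = 288
c_2 = 48
p_3 = 224
q_3 = 284
p_4 = 12
q_4 = 104
s_4 = 80
t_4 = 224
p_5 = 48
q_5 = 232
s_5 = 104
t_5 = 316
a_6 = 164
b_6 = 412
c_6 = 52
a_7 = 268
b_7 = 324
c_7 = 64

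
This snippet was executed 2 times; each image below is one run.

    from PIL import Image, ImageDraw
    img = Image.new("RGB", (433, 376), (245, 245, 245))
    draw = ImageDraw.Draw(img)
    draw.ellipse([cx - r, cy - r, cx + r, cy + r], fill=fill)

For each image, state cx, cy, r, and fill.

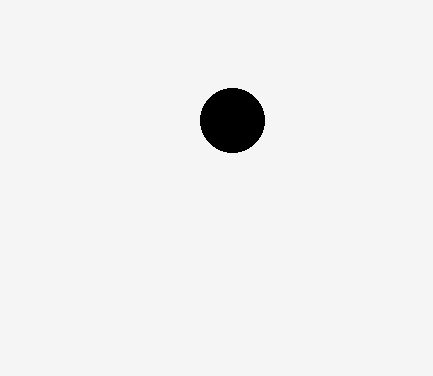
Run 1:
cx = 232; cy = 120; r = 32; fill = 'black'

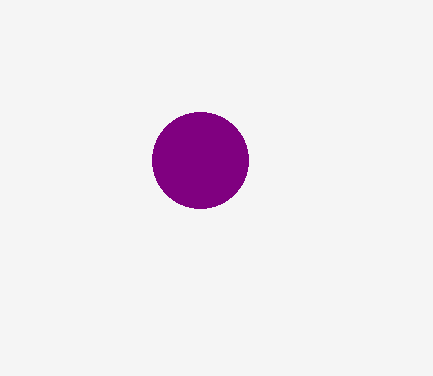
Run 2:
cx = 200; cy = 160; r = 48; fill = 'purple'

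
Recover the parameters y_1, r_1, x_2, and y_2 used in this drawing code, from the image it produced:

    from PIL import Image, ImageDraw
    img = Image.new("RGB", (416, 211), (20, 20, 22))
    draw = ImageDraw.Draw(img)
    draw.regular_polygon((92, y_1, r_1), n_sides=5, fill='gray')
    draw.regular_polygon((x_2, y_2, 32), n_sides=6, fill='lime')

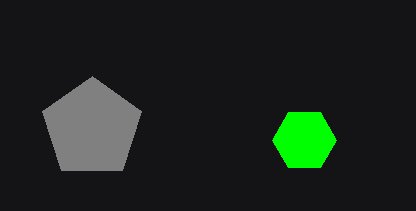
y_1 = 128, r_1 = 52, x_2 = 304, y_2 = 140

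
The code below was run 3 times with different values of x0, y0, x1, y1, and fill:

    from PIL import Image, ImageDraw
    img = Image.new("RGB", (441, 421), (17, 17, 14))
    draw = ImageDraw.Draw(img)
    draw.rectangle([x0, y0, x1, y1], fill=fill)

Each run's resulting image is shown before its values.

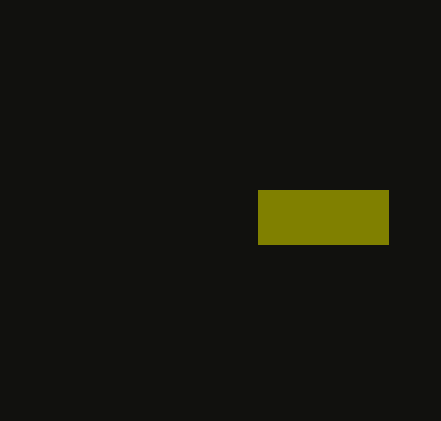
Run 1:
x0 = 258, y0 = 190, x1 = 388, y1 = 244, fill = 'olive'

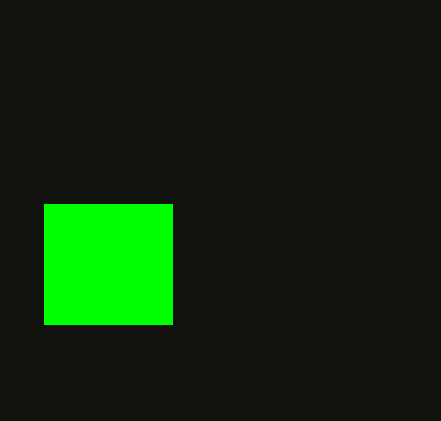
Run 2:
x0 = 44
y0 = 204
x1 = 172
y1 = 324
fill = 'lime'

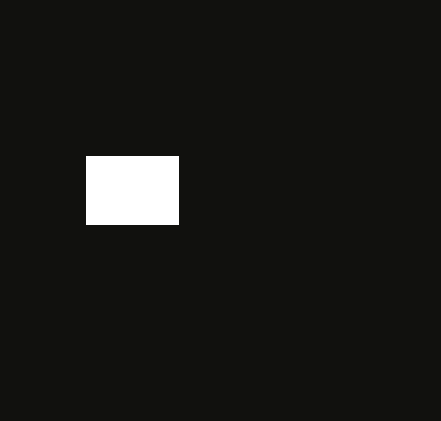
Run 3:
x0 = 86, y0 = 156, x1 = 178, y1 = 224, fill = 'white'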